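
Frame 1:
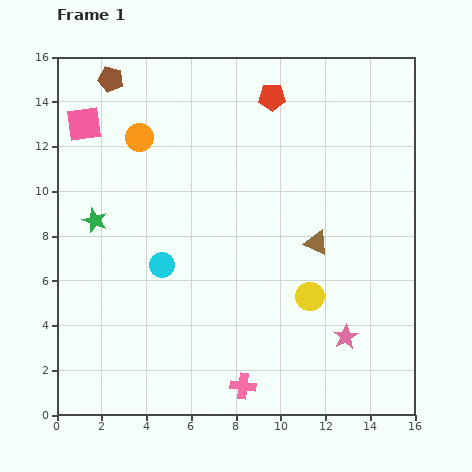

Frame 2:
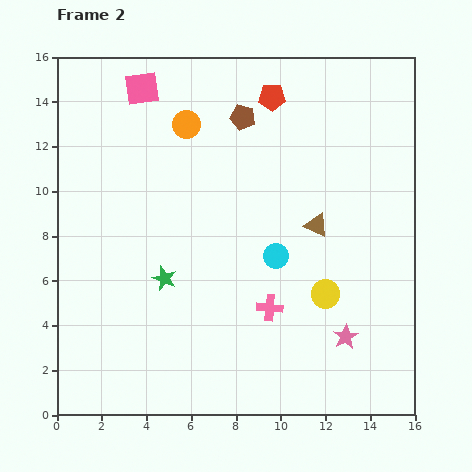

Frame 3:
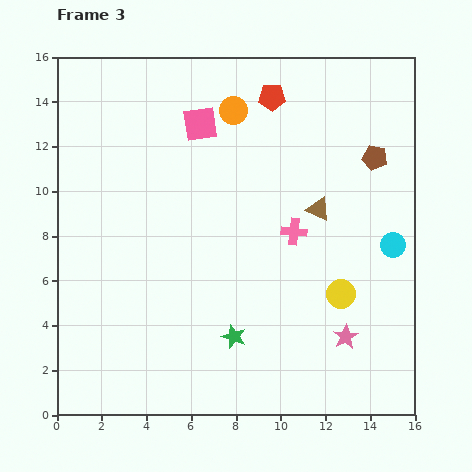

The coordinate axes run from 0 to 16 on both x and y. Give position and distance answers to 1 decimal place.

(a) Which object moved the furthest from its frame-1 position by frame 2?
the brown pentagon

(moved 6.1; next 5.1)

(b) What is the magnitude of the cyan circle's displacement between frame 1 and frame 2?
5.1

The cyan circle moved from (4.7, 6.7) to (9.8, 7.1), a distance of √(5.1² + 0.4²) ≈ 5.1.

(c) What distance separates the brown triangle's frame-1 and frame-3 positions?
1.5

The brown triangle moved from (11.6, 7.7) to (11.7, 9.2), a distance of √(0.1² + 1.5²) ≈ 1.5.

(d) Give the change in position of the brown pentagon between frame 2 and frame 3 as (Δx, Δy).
(5.9, -1.8)

The brown pentagon was at (8.3, 13.3) in frame 2 and (14.2, 11.5) in frame 3.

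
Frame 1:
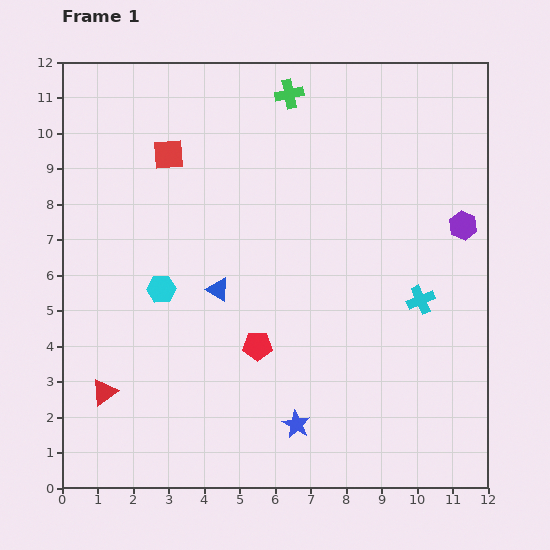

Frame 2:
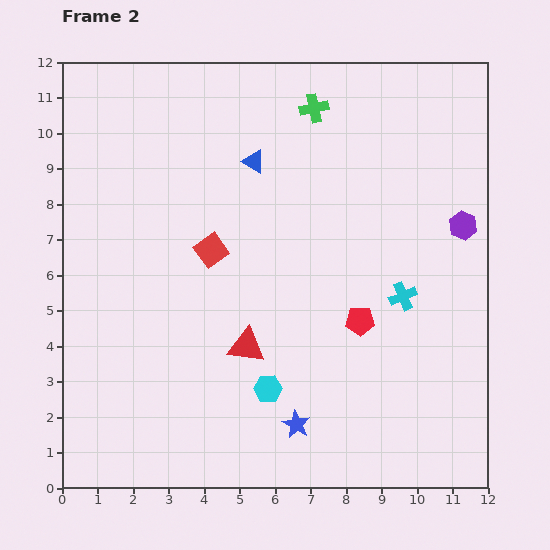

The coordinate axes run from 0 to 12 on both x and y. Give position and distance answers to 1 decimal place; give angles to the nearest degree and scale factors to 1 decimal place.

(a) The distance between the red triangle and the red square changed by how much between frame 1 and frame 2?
-4.0

Distance in frame 1: 6.9. Distance in frame 2: 2.9.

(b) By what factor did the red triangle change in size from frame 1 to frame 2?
1.4×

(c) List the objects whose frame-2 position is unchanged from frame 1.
the blue star, the purple hexagon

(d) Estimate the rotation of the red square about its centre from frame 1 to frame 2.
32° counter-clockwise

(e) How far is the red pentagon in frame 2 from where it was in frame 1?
3.0

The red pentagon moved from (5.5, 4.0) to (8.4, 4.7), a distance of √(2.9² + 0.7²) ≈ 3.0.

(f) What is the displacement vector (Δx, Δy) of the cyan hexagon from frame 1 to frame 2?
(3.0, -2.8)

The cyan hexagon was at (2.8, 5.6) in frame 1 and (5.8, 2.8) in frame 2.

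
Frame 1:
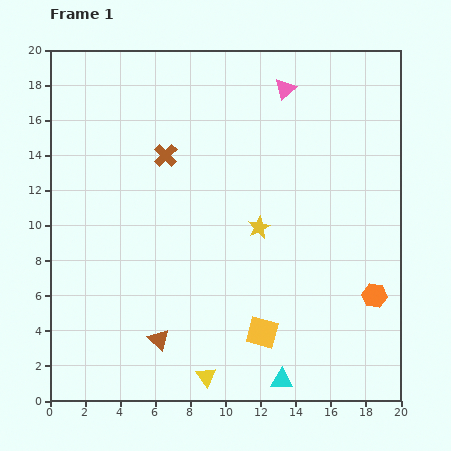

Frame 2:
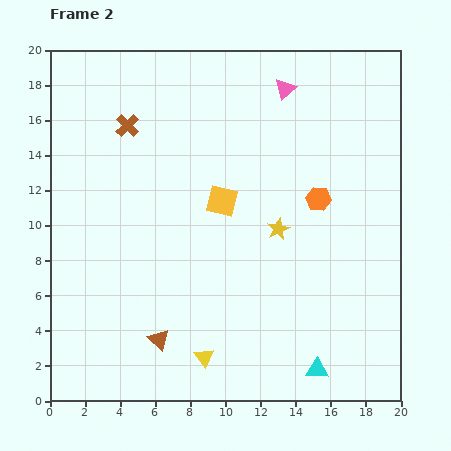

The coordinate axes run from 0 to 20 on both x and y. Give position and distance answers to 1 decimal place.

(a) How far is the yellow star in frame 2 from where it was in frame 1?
1.1

The yellow star moved from (11.9, 9.9) to (13.0, 9.8), a distance of √(1.1² + 0.1²) ≈ 1.1.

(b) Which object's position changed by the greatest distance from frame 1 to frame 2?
the yellow square

(moved 7.8; next 6.4)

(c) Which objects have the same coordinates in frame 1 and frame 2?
the pink triangle, the brown triangle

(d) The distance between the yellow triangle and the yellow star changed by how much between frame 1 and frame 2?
-0.6

Distance in frame 1: 9.0. Distance in frame 2: 8.4.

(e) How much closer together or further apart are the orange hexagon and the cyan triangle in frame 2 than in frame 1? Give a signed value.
+2.5

Distance in frame 1: 7.2. Distance in frame 2: 9.7.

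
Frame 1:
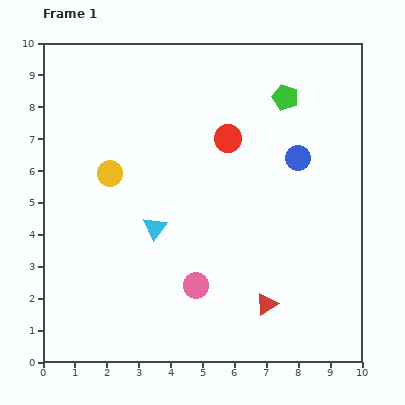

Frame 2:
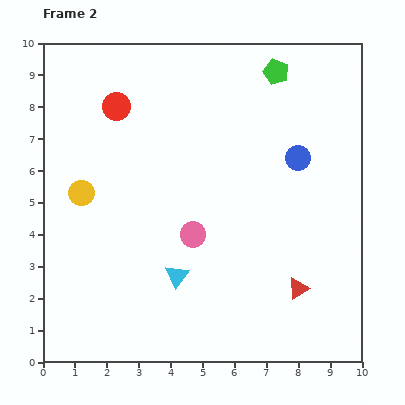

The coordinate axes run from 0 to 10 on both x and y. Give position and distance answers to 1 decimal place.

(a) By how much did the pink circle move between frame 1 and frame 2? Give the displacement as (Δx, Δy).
(-0.1, 1.6)

The pink circle was at (4.8, 2.4) in frame 1 and (4.7, 4.0) in frame 2.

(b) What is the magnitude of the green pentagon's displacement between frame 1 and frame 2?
0.9

The green pentagon moved from (7.6, 8.3) to (7.3, 9.1), a distance of √(0.3² + 0.8²) ≈ 0.9.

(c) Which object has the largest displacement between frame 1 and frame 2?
the red circle

(moved 3.6; next 1.7)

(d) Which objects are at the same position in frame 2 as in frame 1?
the blue circle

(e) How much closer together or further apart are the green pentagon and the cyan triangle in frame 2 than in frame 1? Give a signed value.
+1.3

Distance in frame 1: 5.8. Distance in frame 2: 7.1.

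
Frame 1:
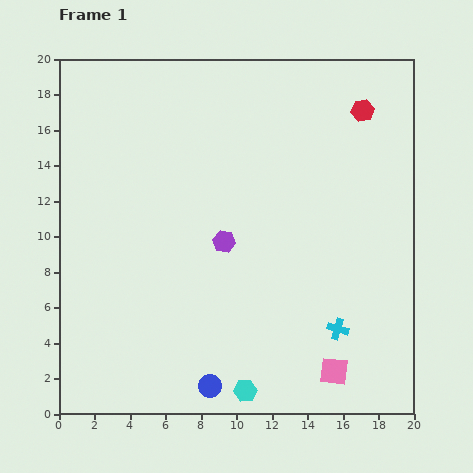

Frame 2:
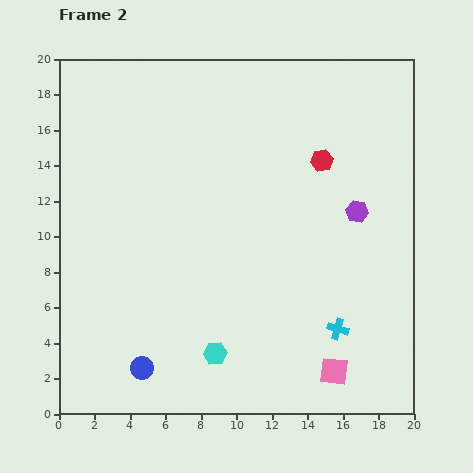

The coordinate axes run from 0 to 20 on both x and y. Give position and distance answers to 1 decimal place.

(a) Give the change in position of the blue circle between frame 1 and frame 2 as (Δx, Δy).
(-3.8, 1.0)

The blue circle was at (8.5, 1.6) in frame 1 and (4.7, 2.6) in frame 2.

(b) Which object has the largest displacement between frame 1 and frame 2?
the purple hexagon

(moved 7.7; next 3.9)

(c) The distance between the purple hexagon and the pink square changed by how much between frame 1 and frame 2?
-0.5

Distance in frame 1: 9.6. Distance in frame 2: 9.1.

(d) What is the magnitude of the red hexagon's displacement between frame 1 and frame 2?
3.6

The red hexagon moved from (17.1, 17.1) to (14.8, 14.3), a distance of √(2.3² + 2.8²) ≈ 3.6.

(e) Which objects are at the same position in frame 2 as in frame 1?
the cyan cross, the pink square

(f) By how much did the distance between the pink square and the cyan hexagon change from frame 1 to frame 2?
+1.7

Distance in frame 1: 5.1. Distance in frame 2: 6.8.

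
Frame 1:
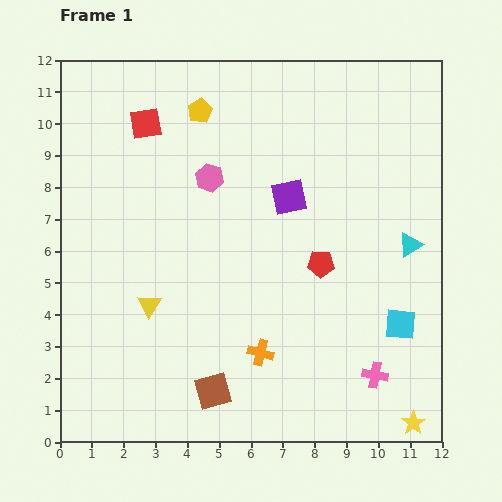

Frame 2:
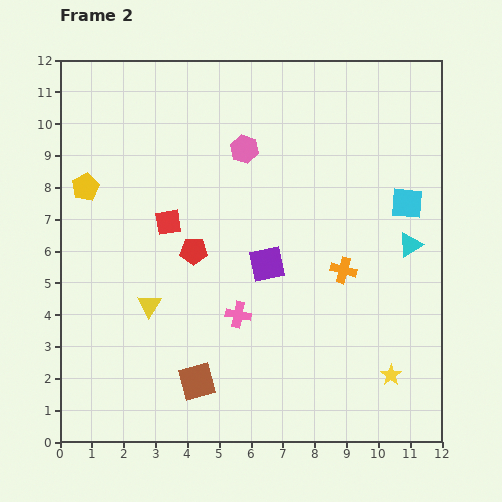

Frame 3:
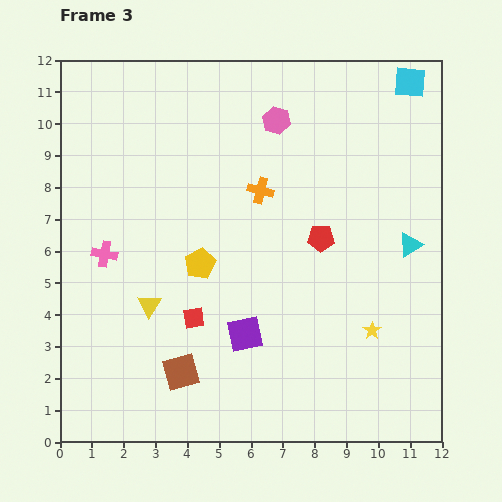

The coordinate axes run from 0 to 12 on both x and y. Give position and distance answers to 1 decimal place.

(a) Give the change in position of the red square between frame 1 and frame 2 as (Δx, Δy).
(0.7, -3.1)

The red square was at (2.7, 10.0) in frame 1 and (3.4, 6.9) in frame 2.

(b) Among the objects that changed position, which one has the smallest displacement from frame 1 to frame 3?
the red pentagon

(moved 0.8)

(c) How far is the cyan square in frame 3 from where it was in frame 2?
3.8

The cyan square moved from (10.9, 7.5) to (11.0, 11.3), a distance of √(0.1² + 3.8²) ≈ 3.8.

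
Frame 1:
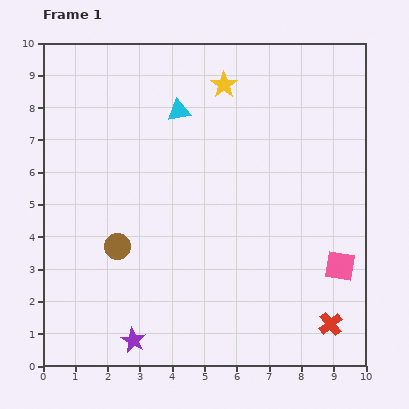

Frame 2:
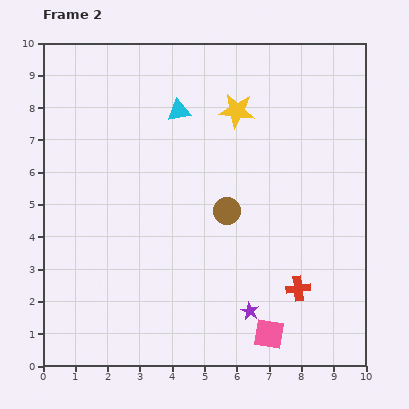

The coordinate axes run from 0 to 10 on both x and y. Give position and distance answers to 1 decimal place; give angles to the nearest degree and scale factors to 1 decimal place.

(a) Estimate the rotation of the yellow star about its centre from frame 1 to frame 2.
30° counter-clockwise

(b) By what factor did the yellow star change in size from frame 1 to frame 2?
1.3×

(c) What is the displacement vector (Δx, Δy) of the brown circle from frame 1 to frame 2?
(3.4, 1.1)

The brown circle was at (2.3, 3.7) in frame 1 and (5.7, 4.8) in frame 2.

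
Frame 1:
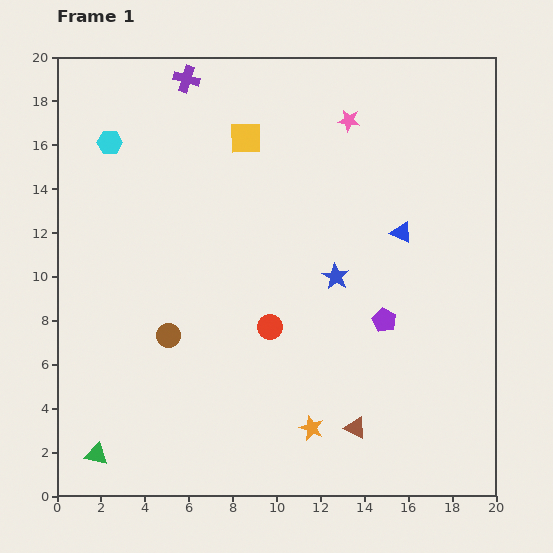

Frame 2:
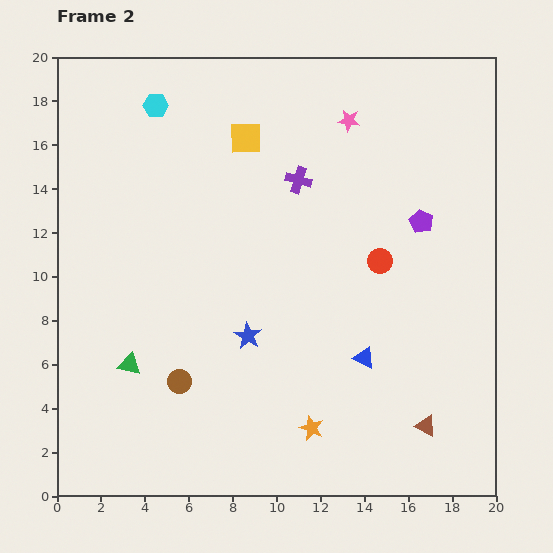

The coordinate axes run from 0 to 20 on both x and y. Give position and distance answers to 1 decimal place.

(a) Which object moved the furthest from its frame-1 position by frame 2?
the purple cross

(moved 6.9; next 5.9)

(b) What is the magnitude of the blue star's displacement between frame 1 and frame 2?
4.8

The blue star moved from (12.7, 10.0) to (8.7, 7.3), a distance of √(4.0² + 2.7²) ≈ 4.8.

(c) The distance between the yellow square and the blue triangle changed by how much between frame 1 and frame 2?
+3.1

Distance in frame 1: 8.3. Distance in frame 2: 11.4.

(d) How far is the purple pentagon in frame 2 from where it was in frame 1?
4.8

The purple pentagon moved from (14.9, 8.0) to (16.6, 12.5), a distance of √(1.7² + 4.5²) ≈ 4.8.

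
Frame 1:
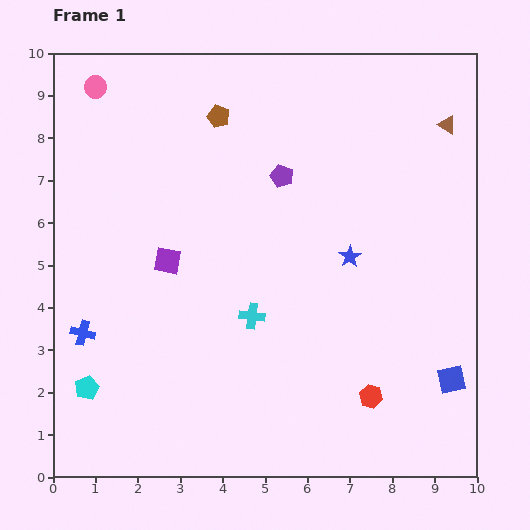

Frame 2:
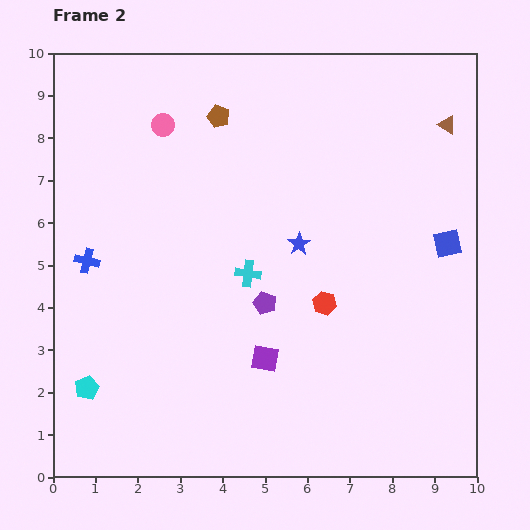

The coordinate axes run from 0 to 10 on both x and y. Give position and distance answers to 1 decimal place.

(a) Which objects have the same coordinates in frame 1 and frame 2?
the brown triangle, the brown pentagon, the cyan pentagon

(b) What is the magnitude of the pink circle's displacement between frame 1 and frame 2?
1.8

The pink circle moved from (1.0, 9.2) to (2.6, 8.3), a distance of √(1.6² + 0.9²) ≈ 1.8.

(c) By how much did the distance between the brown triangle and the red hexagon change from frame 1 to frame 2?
-1.5

Distance in frame 1: 6.6. Distance in frame 2: 5.1.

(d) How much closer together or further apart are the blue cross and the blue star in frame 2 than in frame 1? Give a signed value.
-1.6

Distance in frame 1: 6.6. Distance in frame 2: 5.0.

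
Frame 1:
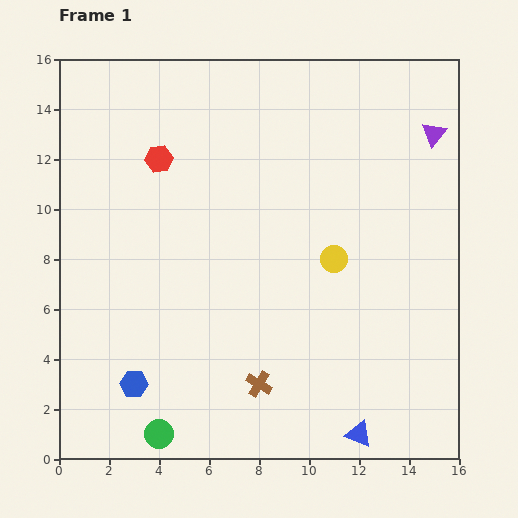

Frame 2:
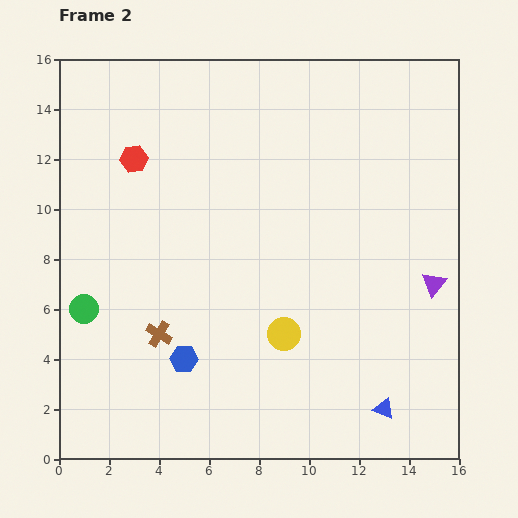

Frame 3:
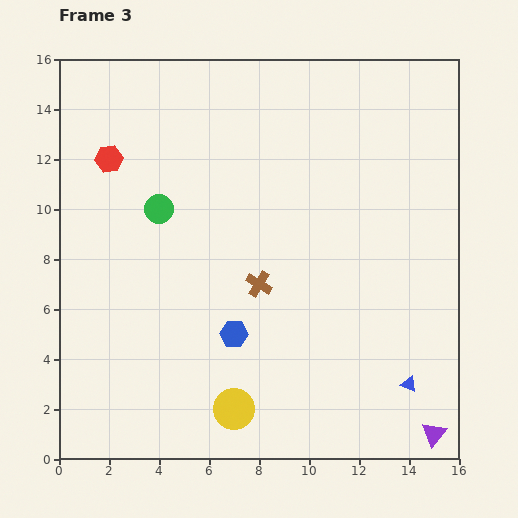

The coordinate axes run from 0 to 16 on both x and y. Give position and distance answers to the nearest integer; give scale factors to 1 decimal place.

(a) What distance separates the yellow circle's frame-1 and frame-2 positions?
4

The yellow circle moved from (11, 8) to (9, 5), a distance of √(2² + 3²) ≈ 4.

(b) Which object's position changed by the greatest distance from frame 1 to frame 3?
the purple triangle

(moved 12; next 9)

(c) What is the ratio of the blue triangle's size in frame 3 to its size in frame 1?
0.6×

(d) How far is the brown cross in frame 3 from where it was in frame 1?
4

The brown cross moved from (8, 3) to (8, 7), a distance of √(0² + 4²) ≈ 4.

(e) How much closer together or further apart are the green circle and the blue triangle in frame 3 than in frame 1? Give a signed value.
+4

Distance in frame 1: 8. Distance in frame 3: 12.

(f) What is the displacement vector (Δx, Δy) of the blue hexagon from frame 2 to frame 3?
(2, 1)

The blue hexagon was at (5, 4) in frame 2 and (7, 5) in frame 3.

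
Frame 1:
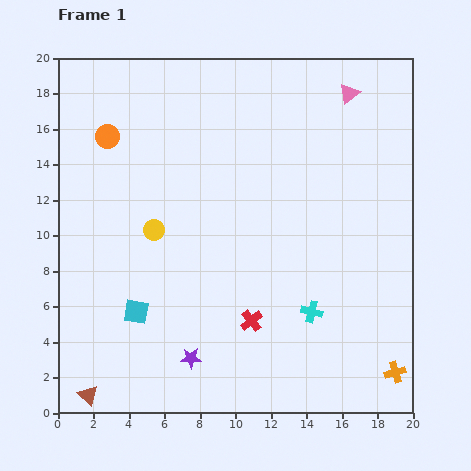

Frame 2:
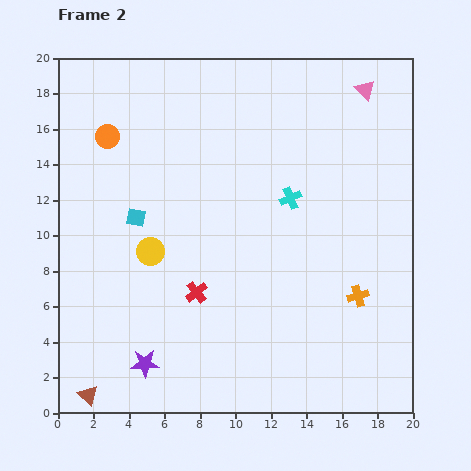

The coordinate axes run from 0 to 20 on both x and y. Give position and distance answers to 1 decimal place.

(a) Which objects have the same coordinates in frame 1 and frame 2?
the orange circle, the brown triangle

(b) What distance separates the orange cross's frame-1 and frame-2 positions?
4.8

The orange cross moved from (19.0, 2.3) to (16.9, 6.6), a distance of √(2.1² + 4.3²) ≈ 4.8.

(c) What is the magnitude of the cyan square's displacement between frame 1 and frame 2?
5.3

The cyan square moved from (4.4, 5.7) to (4.4, 11.0), a distance of √(0.0² + 5.3²) ≈ 5.3.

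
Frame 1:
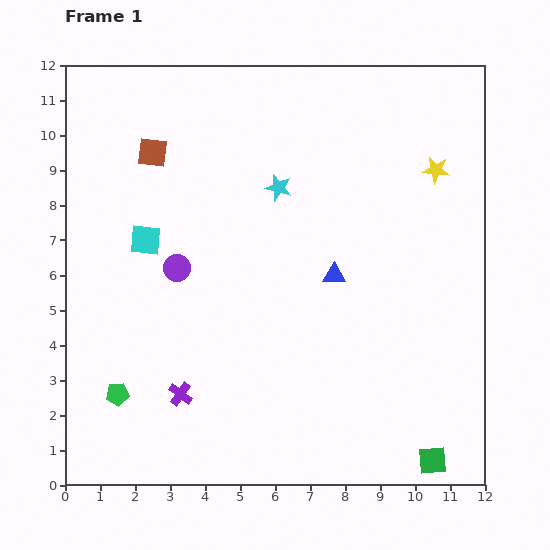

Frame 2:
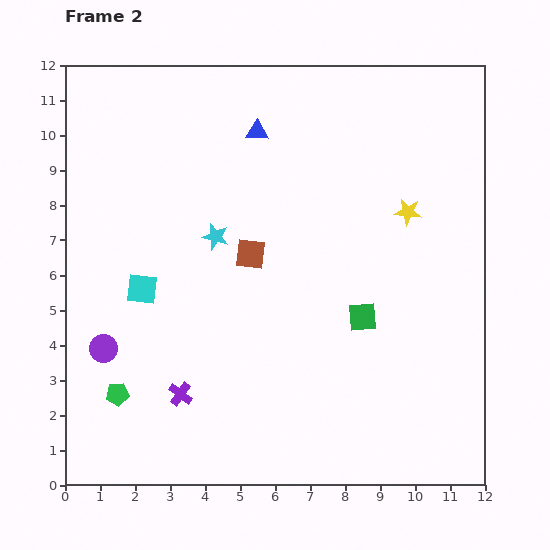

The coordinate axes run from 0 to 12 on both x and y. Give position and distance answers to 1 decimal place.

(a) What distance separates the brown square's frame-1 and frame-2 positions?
4.0

The brown square moved from (2.5, 9.5) to (5.3, 6.6), a distance of √(2.8² + 2.9²) ≈ 4.0.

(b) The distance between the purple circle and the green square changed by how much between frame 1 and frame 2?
-1.6

Distance in frame 1: 9.1. Distance in frame 2: 7.5.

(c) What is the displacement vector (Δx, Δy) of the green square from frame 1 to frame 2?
(-2.0, 4.1)

The green square was at (10.5, 0.7) in frame 1 and (8.5, 4.8) in frame 2.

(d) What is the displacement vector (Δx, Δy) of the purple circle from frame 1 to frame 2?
(-2.1, -2.3)

The purple circle was at (3.2, 6.2) in frame 1 and (1.1, 3.9) in frame 2.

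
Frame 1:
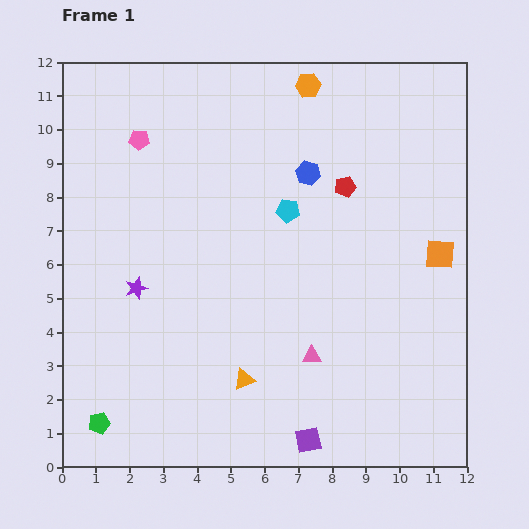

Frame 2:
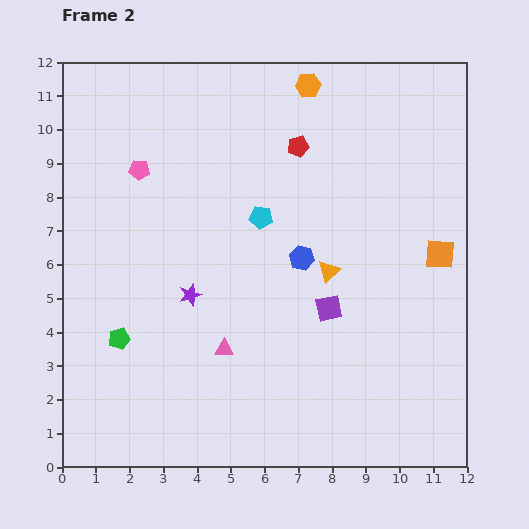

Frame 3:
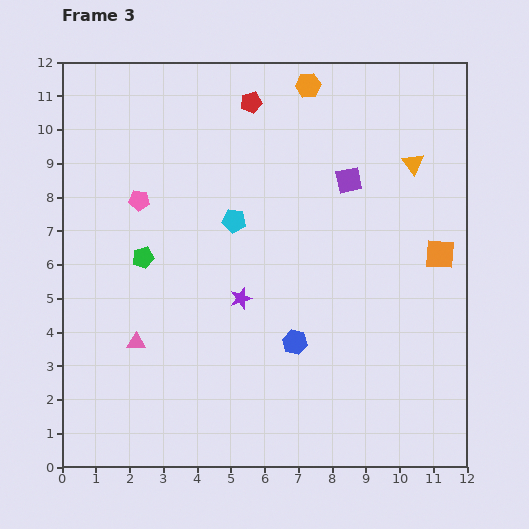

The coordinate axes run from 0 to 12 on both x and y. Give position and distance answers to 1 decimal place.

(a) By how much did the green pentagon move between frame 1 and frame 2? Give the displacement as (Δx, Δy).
(0.6, 2.5)

The green pentagon was at (1.1, 1.3) in frame 1 and (1.7, 3.8) in frame 2.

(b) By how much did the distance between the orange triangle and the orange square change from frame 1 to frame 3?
-4.1

Distance in frame 1: 6.9. Distance in frame 3: 2.8.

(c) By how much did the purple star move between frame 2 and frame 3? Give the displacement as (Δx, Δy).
(1.5, -0.1)

The purple star was at (3.8, 5.1) in frame 2 and (5.3, 5.0) in frame 3.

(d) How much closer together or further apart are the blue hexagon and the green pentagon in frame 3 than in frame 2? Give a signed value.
-0.8

Distance in frame 2: 5.9. Distance in frame 3: 5.1.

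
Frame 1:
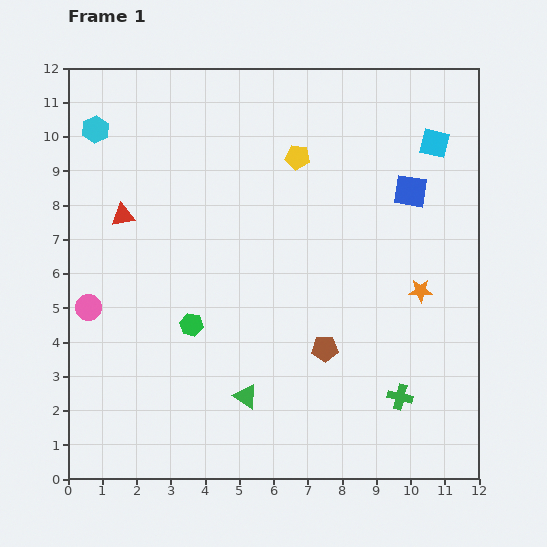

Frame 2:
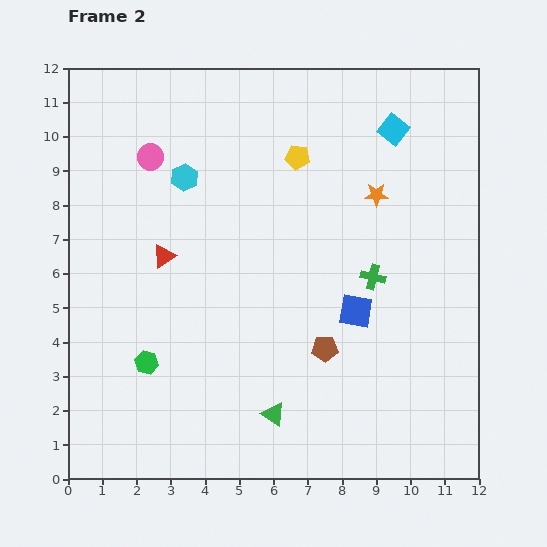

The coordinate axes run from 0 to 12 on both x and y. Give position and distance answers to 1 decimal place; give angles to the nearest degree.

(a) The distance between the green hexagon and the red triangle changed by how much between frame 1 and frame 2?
-0.7

Distance in frame 1: 3.8. Distance in frame 2: 3.1.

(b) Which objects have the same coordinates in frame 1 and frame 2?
the yellow pentagon, the brown pentagon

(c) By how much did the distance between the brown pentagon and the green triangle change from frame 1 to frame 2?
-0.3

Distance in frame 1: 2.7. Distance in frame 2: 2.4.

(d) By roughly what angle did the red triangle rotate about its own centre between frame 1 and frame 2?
24° counter-clockwise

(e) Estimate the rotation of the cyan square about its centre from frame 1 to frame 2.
24° clockwise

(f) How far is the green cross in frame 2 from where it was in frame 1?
3.6

The green cross moved from (9.7, 2.4) to (8.9, 5.9), a distance of √(0.8² + 3.5²) ≈ 3.6.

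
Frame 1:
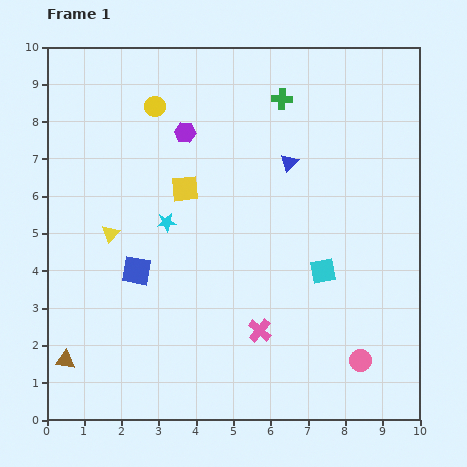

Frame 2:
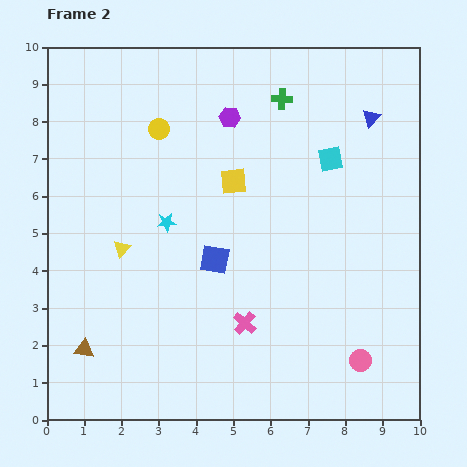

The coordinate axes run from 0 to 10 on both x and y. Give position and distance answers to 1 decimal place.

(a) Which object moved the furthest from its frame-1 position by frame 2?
the cyan square

(moved 3.0; next 2.5)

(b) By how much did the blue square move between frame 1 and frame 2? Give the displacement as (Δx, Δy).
(2.1, 0.3)

The blue square was at (2.4, 4.0) in frame 1 and (4.5, 4.3) in frame 2.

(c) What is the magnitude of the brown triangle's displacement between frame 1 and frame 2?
0.6

The brown triangle moved from (0.5, 1.6) to (1.0, 1.9), a distance of √(0.5² + 0.3²) ≈ 0.6.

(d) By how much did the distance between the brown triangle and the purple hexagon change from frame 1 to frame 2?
+0.4

Distance in frame 1: 6.9. Distance in frame 2: 7.3.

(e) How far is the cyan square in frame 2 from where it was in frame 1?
3.0

The cyan square moved from (7.4, 4.0) to (7.6, 7.0), a distance of √(0.2² + 3.0²) ≈ 3.0.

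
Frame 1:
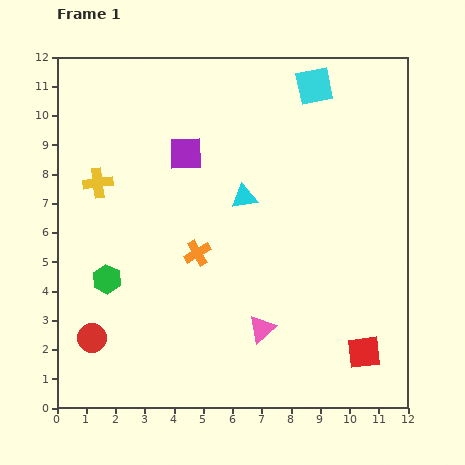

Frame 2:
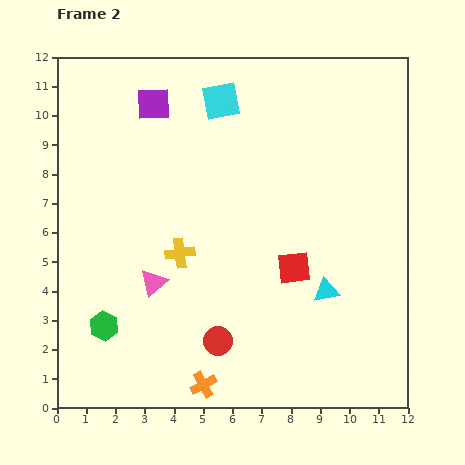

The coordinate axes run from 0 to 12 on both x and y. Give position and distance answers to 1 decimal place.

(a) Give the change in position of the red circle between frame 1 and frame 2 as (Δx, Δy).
(4.3, -0.1)

The red circle was at (1.2, 2.4) in frame 1 and (5.5, 2.3) in frame 2.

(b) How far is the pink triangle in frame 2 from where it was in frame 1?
4.0

The pink triangle moved from (7.0, 2.7) to (3.3, 4.3), a distance of √(3.7² + 1.6²) ≈ 4.0.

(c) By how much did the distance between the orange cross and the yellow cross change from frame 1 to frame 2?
+0.4

Distance in frame 1: 4.2. Distance in frame 2: 4.6.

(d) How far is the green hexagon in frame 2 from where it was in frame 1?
1.6

The green hexagon moved from (1.7, 4.4) to (1.6, 2.8), a distance of √(0.1² + 1.6²) ≈ 1.6.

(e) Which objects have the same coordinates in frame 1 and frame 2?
none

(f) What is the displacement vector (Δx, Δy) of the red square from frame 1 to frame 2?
(-2.4, 2.9)

The red square was at (10.5, 1.9) in frame 1 and (8.1, 4.8) in frame 2.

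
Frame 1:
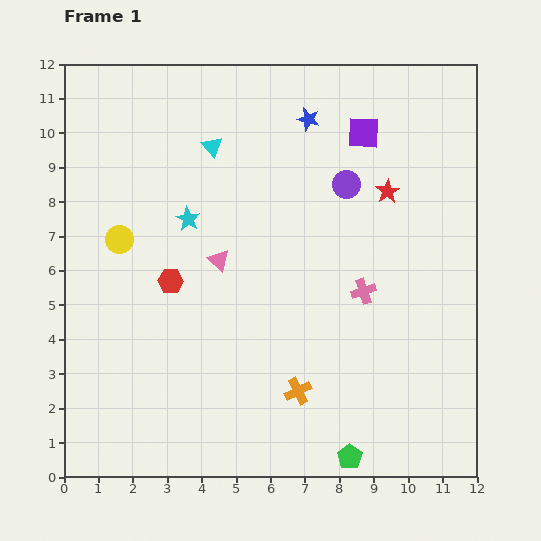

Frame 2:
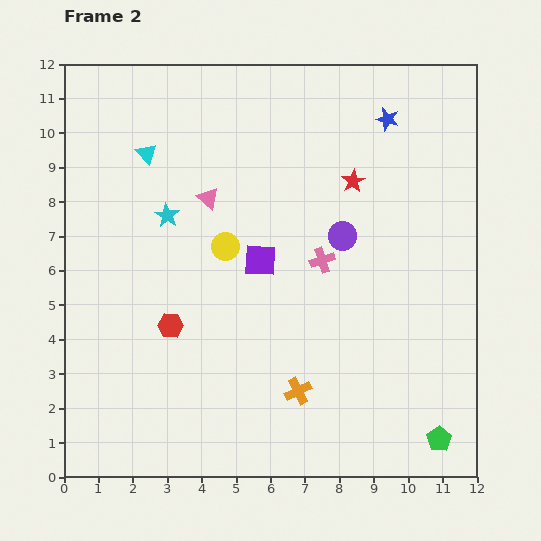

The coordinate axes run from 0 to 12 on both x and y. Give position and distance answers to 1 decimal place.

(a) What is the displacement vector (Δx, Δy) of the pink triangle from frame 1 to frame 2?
(-0.3, 1.8)

The pink triangle was at (4.5, 6.3) in frame 1 and (4.2, 8.1) in frame 2.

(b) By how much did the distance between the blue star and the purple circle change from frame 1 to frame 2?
+1.4

Distance in frame 1: 2.2. Distance in frame 2: 3.6.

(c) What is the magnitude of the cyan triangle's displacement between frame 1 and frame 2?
1.9

The cyan triangle moved from (4.3, 9.6) to (2.4, 9.4), a distance of √(1.9² + 0.2²) ≈ 1.9.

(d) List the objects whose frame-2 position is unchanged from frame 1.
the orange cross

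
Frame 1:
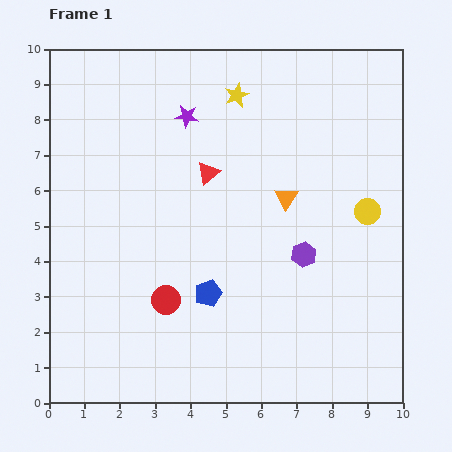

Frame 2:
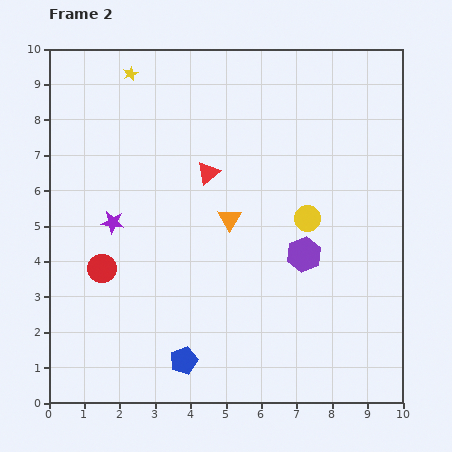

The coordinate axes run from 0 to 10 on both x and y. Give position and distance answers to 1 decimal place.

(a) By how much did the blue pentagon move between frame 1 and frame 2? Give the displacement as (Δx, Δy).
(-0.7, -1.9)

The blue pentagon was at (4.5, 3.1) in frame 1 and (3.8, 1.2) in frame 2.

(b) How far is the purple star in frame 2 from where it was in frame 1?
3.7

The purple star moved from (3.9, 8.1) to (1.8, 5.1), a distance of √(2.1² + 3.0²) ≈ 3.7.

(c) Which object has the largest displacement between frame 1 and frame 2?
the purple star

(moved 3.7; next 3.1)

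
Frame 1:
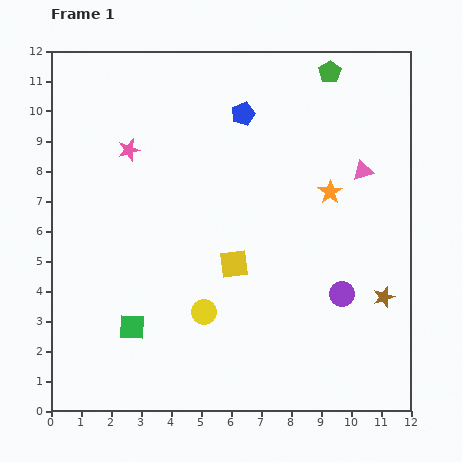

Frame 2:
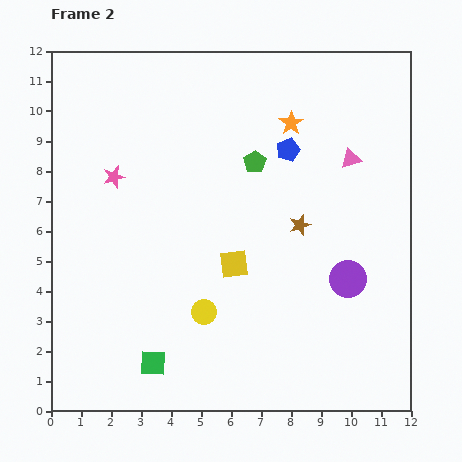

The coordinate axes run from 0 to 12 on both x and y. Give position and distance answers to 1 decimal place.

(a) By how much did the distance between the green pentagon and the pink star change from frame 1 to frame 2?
-2.5

Distance in frame 1: 7.2. Distance in frame 2: 4.7.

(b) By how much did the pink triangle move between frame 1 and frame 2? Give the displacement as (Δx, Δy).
(-0.4, 0.4)

The pink triangle was at (10.4, 8.0) in frame 1 and (10.0, 8.4) in frame 2.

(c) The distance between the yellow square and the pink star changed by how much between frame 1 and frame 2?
-0.3

Distance in frame 1: 5.2. Distance in frame 2: 4.9.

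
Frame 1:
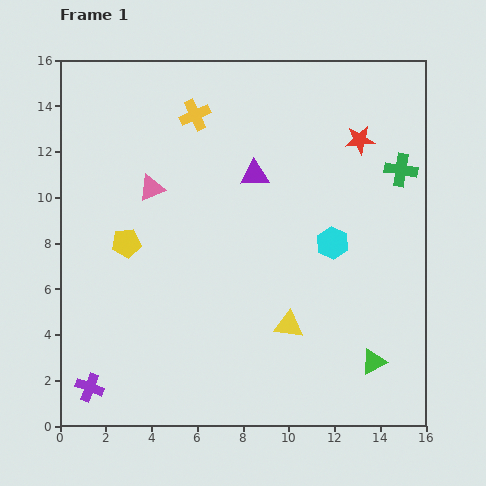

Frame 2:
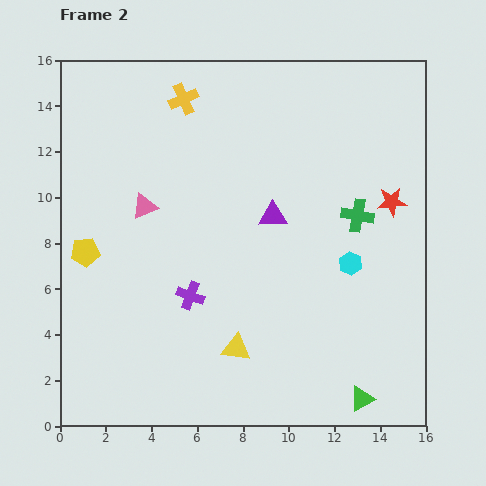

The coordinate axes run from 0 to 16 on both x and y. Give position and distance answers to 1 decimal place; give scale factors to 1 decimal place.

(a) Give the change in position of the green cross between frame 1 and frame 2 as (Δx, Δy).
(-1.9, -2.0)

The green cross was at (14.9, 11.2) in frame 1 and (13.0, 9.2) in frame 2.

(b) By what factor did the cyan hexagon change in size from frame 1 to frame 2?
0.7×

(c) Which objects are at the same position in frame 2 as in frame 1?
none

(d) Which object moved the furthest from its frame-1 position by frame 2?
the purple cross

(moved 5.9; next 3.0)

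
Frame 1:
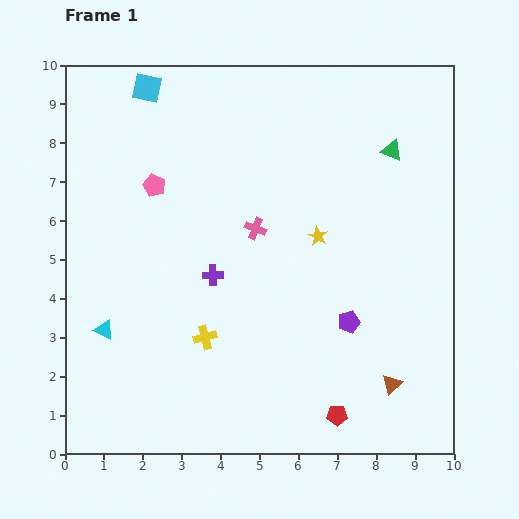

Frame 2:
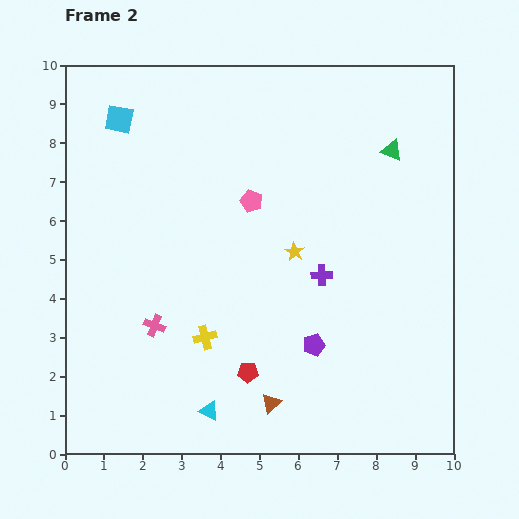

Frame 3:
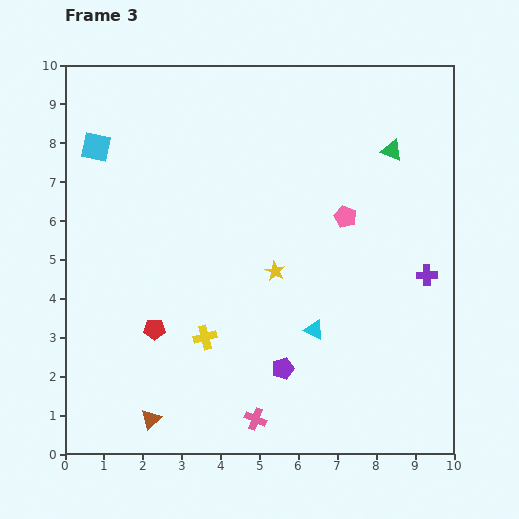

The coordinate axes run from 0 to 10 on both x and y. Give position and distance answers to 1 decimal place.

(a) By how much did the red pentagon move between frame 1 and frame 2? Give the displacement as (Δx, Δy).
(-2.3, 1.1)

The red pentagon was at (7.0, 1.0) in frame 1 and (4.7, 2.1) in frame 2.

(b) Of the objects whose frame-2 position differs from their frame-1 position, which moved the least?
the yellow star

(moved 0.7)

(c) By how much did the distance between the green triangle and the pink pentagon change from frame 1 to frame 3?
-4.1

Distance in frame 1: 6.2. Distance in frame 3: 2.1.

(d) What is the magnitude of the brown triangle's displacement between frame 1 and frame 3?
6.3

The brown triangle moved from (8.4, 1.8) to (2.2, 0.9), a distance of √(6.2² + 0.9²) ≈ 6.3.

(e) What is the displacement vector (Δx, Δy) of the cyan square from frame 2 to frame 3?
(-0.6, -0.7)

The cyan square was at (1.4, 8.6) in frame 2 and (0.8, 7.9) in frame 3.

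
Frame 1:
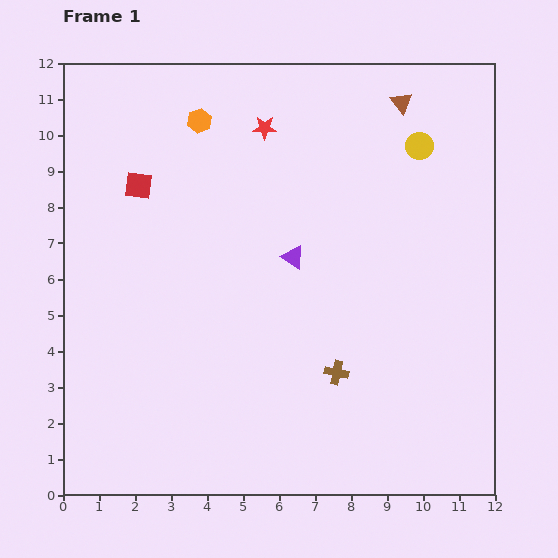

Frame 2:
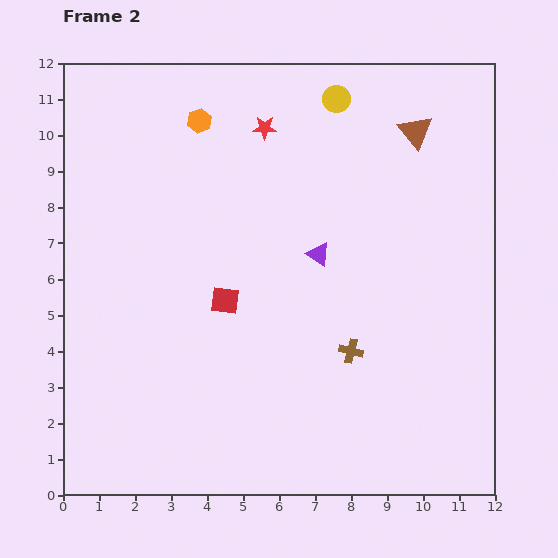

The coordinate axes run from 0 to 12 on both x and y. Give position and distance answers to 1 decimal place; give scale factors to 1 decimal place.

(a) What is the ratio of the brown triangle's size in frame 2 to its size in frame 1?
1.6×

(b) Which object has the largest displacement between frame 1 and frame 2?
the red square

(moved 4.0; next 2.6)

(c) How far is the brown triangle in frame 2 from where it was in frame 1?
0.9

The brown triangle moved from (9.4, 10.9) to (9.8, 10.1), a distance of √(0.4² + 0.8²) ≈ 0.9.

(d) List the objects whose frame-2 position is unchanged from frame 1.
the red star, the orange hexagon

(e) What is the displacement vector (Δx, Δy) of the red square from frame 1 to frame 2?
(2.4, -3.2)

The red square was at (2.1, 8.6) in frame 1 and (4.5, 5.4) in frame 2.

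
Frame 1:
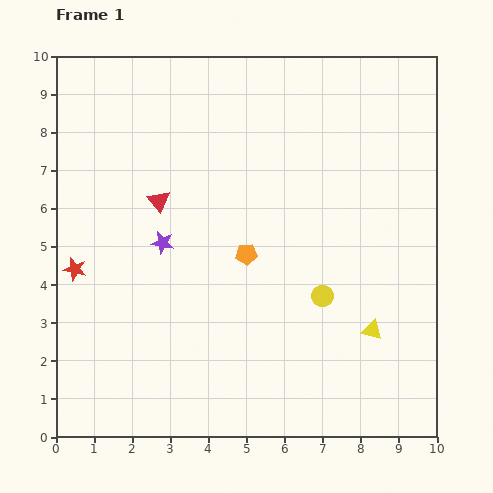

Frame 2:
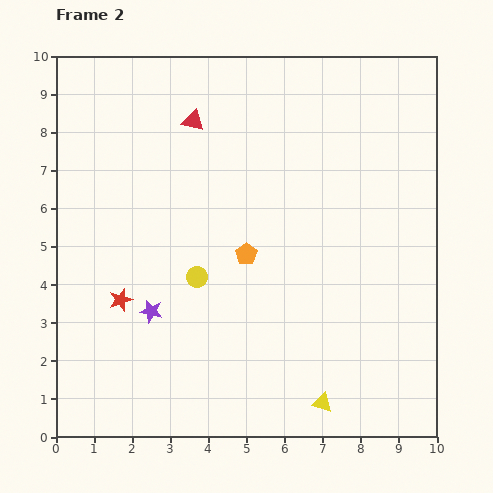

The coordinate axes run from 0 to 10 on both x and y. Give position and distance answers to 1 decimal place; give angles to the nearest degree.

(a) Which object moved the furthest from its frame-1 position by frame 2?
the yellow circle

(moved 3.3; next 2.3)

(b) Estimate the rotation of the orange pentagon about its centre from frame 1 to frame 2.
30° counter-clockwise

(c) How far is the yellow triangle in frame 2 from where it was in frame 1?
2.3

The yellow triangle moved from (8.3, 2.8) to (7.0, 0.9), a distance of √(1.3² + 1.9²) ≈ 2.3.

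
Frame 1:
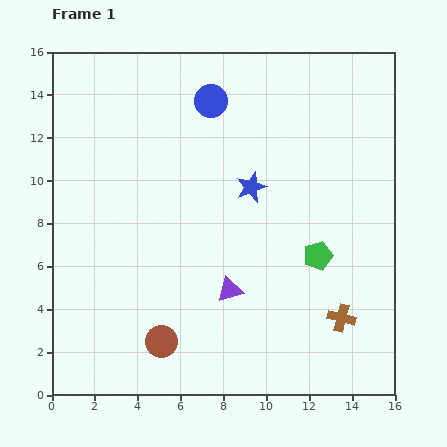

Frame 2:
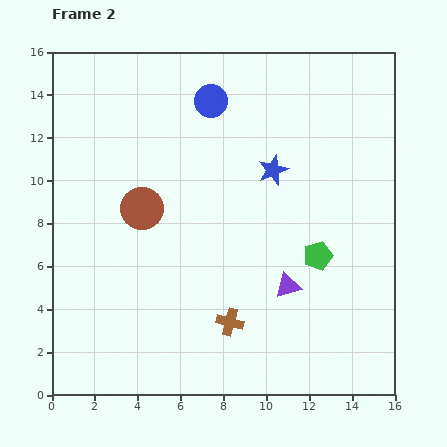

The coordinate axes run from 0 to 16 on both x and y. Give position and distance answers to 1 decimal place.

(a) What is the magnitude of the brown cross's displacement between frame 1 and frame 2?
5.2

The brown cross moved from (13.5, 3.6) to (8.3, 3.4), a distance of √(5.2² + 0.2²) ≈ 5.2.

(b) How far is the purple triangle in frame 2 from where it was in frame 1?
2.7

The purple triangle moved from (8.3, 4.9) to (11.0, 5.1), a distance of √(2.7² + 0.2²) ≈ 2.7.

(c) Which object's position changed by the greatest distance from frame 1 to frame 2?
the brown circle

(moved 6.3; next 5.2)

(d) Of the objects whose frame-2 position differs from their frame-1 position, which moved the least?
the blue star

(moved 1.3)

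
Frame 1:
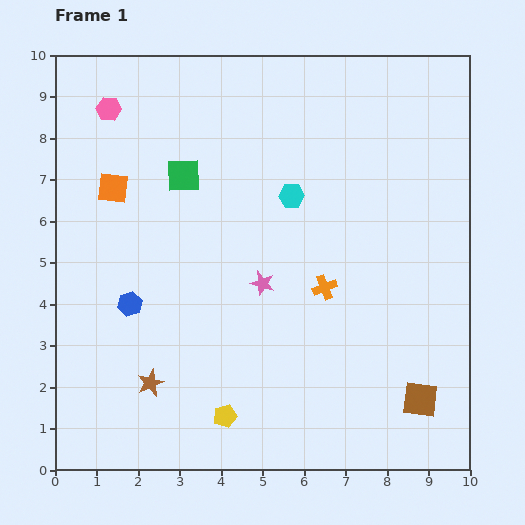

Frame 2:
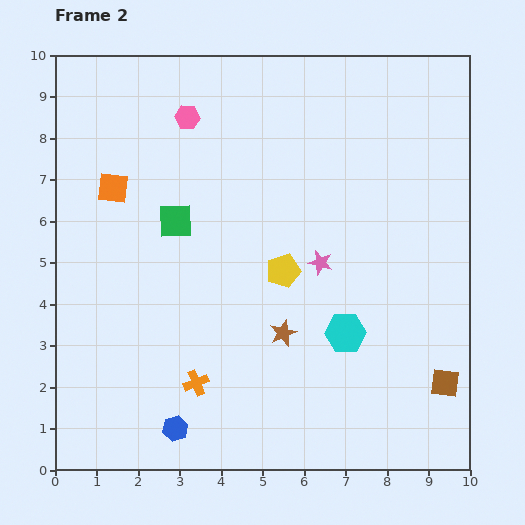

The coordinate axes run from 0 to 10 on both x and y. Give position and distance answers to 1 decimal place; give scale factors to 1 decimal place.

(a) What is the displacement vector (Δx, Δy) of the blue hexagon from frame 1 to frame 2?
(1.1, -3.0)

The blue hexagon was at (1.8, 4.0) in frame 1 and (2.9, 1.0) in frame 2.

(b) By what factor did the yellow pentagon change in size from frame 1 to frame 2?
1.4×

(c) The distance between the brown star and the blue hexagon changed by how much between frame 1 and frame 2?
+1.5

Distance in frame 1: 2.0. Distance in frame 2: 3.5.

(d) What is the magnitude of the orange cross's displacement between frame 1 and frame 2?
3.9

The orange cross moved from (6.5, 4.4) to (3.4, 2.1), a distance of √(3.1² + 2.3²) ≈ 3.9.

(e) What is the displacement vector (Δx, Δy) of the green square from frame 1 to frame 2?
(-0.2, -1.1)

The green square was at (3.1, 7.1) in frame 1 and (2.9, 6.0) in frame 2.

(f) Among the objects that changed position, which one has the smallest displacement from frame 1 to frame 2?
the brown square

(moved 0.7)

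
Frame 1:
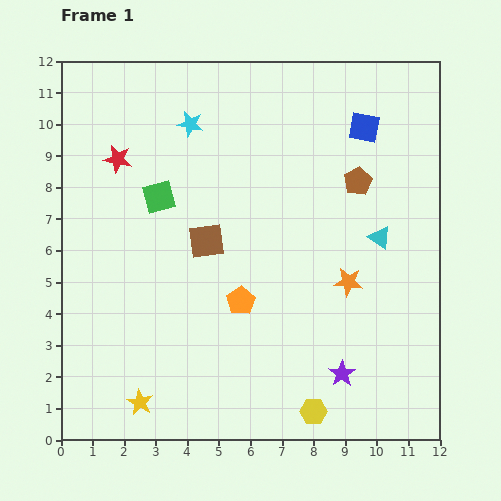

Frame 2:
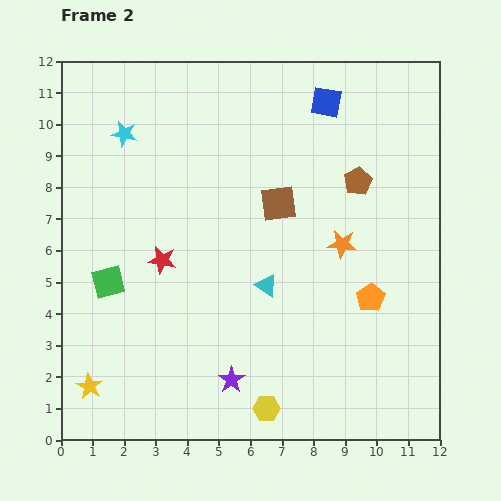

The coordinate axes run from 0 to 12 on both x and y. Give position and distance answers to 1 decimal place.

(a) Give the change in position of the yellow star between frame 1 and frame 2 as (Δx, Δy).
(-1.6, 0.5)

The yellow star was at (2.5, 1.2) in frame 1 and (0.9, 1.7) in frame 2.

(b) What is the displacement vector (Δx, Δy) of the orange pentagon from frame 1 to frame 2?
(4.1, 0.1)

The orange pentagon was at (5.7, 4.4) in frame 1 and (9.8, 4.5) in frame 2.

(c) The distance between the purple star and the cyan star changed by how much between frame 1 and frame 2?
-0.7

Distance in frame 1: 9.2. Distance in frame 2: 8.5.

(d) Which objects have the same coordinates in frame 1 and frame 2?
the brown pentagon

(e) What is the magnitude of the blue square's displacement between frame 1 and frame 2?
1.4

The blue square moved from (9.6, 9.9) to (8.4, 10.7), a distance of √(1.2² + 0.8²) ≈ 1.4.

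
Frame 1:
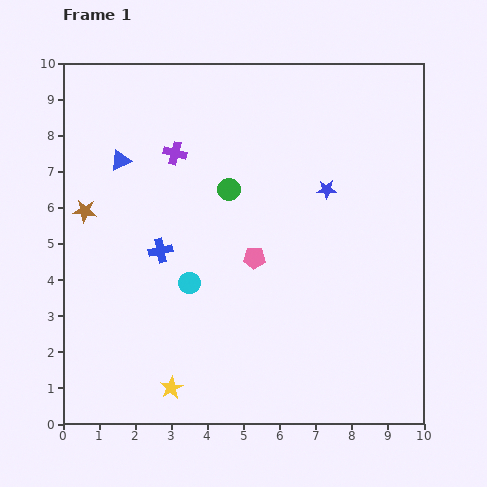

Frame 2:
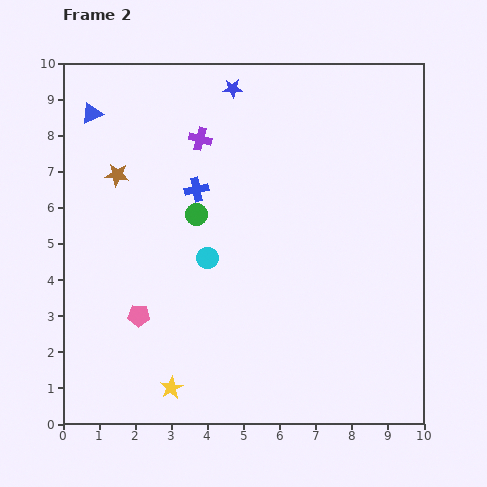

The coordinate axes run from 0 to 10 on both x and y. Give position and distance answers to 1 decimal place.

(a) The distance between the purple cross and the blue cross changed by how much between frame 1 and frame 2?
-1.3

Distance in frame 1: 2.7. Distance in frame 2: 1.4.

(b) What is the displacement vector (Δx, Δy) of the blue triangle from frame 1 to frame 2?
(-0.8, 1.3)

The blue triangle was at (1.6, 7.3) in frame 1 and (0.8, 8.6) in frame 2.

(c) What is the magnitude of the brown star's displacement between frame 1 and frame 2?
1.3

The brown star moved from (0.6, 5.9) to (1.5, 6.9), a distance of √(0.9² + 1.0²) ≈ 1.3.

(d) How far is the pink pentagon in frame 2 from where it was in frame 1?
3.6

The pink pentagon moved from (5.3, 4.6) to (2.1, 3.0), a distance of √(3.2² + 1.6²) ≈ 3.6.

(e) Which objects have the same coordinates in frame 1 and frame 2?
the yellow star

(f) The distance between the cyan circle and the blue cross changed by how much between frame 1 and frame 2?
+0.7

Distance in frame 1: 1.2. Distance in frame 2: 1.9.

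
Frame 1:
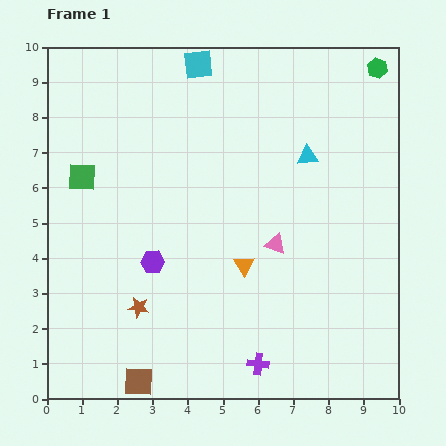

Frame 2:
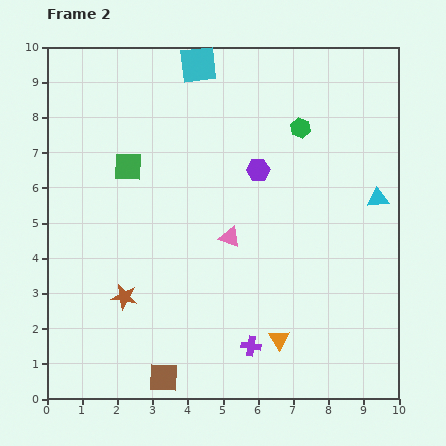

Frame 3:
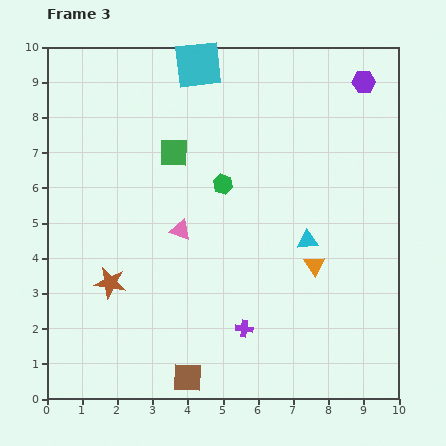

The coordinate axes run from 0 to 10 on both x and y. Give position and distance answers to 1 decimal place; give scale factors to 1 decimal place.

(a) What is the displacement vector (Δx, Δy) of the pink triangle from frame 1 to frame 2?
(-1.3, 0.2)

The pink triangle was at (6.5, 4.4) in frame 1 and (5.2, 4.6) in frame 2.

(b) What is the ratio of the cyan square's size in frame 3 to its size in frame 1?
1.7×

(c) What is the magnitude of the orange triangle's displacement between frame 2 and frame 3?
2.3

The orange triangle moved from (6.6, 1.7) to (7.6, 3.8), a distance of √(1.0² + 2.1²) ≈ 2.3.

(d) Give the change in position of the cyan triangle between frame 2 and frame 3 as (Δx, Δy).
(-2.0, -1.2)

The cyan triangle was at (9.4, 5.7) in frame 2 and (7.4, 4.5) in frame 3.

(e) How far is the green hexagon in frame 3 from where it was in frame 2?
2.7

The green hexagon moved from (7.2, 7.7) to (5.0, 6.1), a distance of √(2.2² + 1.6²) ≈ 2.7.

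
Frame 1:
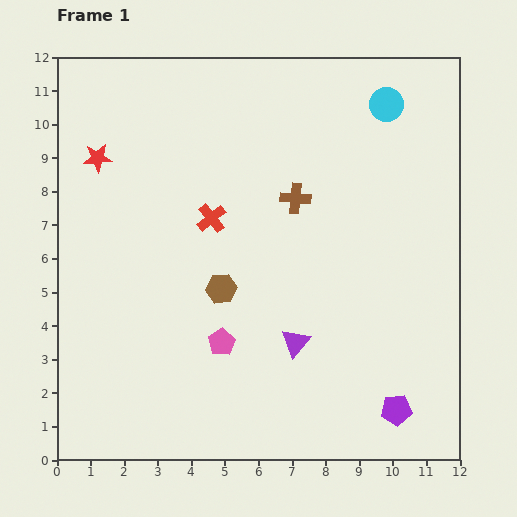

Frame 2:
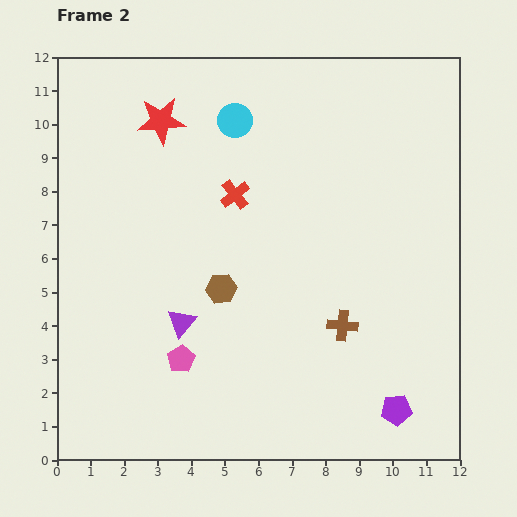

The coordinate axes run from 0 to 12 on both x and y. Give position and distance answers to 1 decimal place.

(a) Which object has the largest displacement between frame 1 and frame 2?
the cyan circle

(moved 4.5; next 4.0)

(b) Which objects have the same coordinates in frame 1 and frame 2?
the brown hexagon, the purple pentagon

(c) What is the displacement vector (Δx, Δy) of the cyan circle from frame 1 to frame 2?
(-4.5, -0.5)

The cyan circle was at (9.8, 10.6) in frame 1 and (5.3, 10.1) in frame 2.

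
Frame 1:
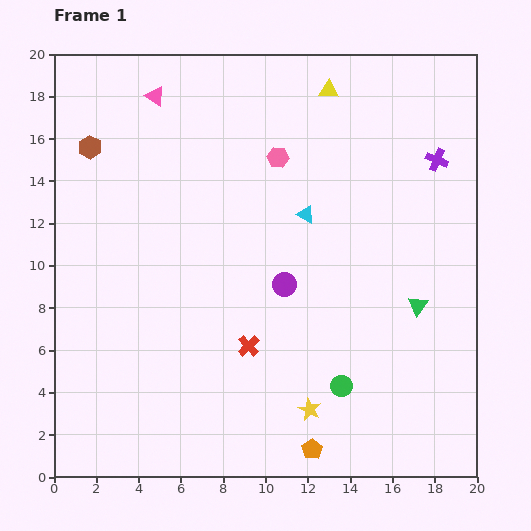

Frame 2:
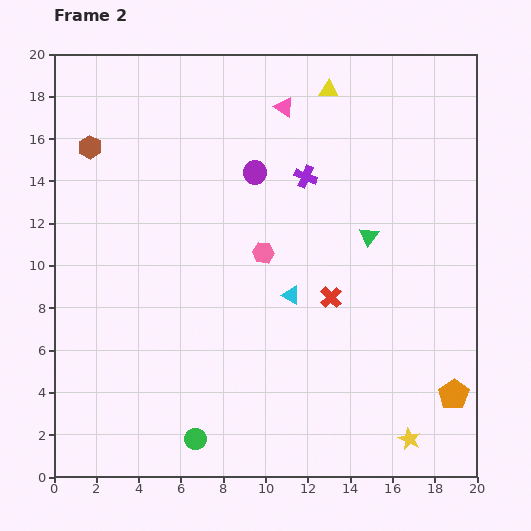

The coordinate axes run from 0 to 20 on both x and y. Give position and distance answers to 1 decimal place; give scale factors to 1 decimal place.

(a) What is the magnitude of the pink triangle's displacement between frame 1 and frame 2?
6.1

The pink triangle moved from (4.8, 18.0) to (10.9, 17.5), a distance of √(6.1² + 0.5²) ≈ 6.1.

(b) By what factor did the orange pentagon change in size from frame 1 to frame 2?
1.5×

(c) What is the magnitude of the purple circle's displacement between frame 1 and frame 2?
5.5

The purple circle moved from (10.9, 9.1) to (9.5, 14.4), a distance of √(1.4² + 5.3²) ≈ 5.5.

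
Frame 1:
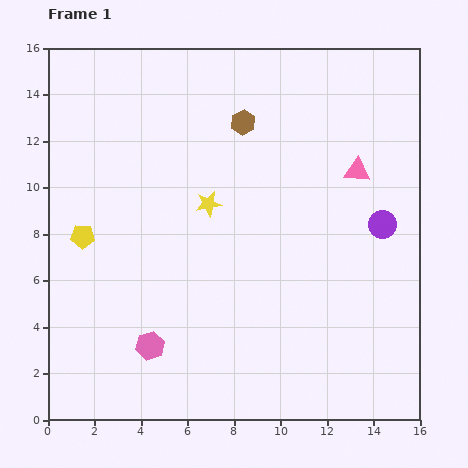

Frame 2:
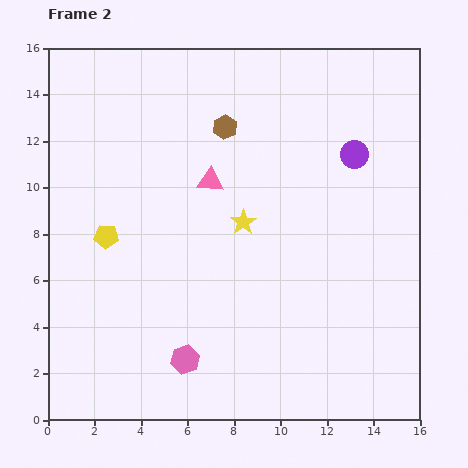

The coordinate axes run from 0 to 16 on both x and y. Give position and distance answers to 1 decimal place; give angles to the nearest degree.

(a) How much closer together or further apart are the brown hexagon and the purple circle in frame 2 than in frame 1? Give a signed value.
-1.7

Distance in frame 1: 7.4. Distance in frame 2: 5.7.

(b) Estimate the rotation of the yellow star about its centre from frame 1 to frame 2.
25° counter-clockwise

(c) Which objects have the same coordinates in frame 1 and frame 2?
none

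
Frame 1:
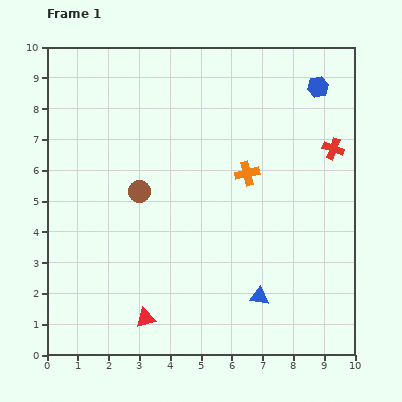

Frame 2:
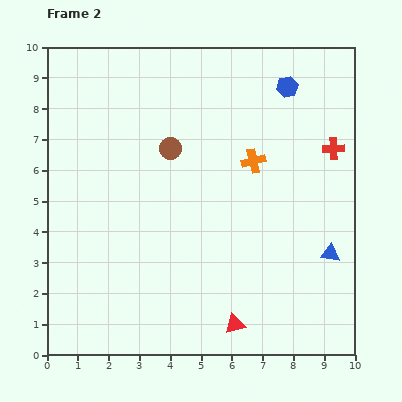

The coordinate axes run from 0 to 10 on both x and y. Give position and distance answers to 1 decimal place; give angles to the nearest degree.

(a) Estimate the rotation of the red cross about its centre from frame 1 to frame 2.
21° counter-clockwise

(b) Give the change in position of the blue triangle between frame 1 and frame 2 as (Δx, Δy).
(2.3, 1.4)

The blue triangle was at (6.9, 1.9) in frame 1 and (9.2, 3.3) in frame 2.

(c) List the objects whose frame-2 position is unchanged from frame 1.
the red cross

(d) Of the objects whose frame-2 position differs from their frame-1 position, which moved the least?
the orange cross

(moved 0.4)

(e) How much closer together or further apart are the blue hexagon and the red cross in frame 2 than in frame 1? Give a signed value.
+0.4

Distance in frame 1: 2.1. Distance in frame 2: 2.5.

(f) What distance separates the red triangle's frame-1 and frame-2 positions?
2.9

The red triangle moved from (3.2, 1.2) to (6.1, 1.0), a distance of √(2.9² + 0.2²) ≈ 2.9.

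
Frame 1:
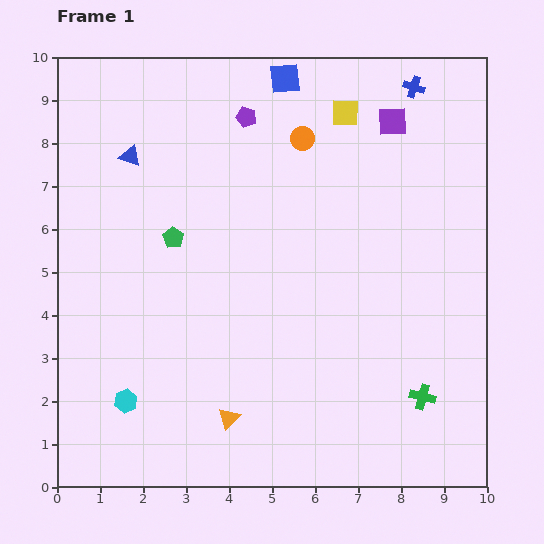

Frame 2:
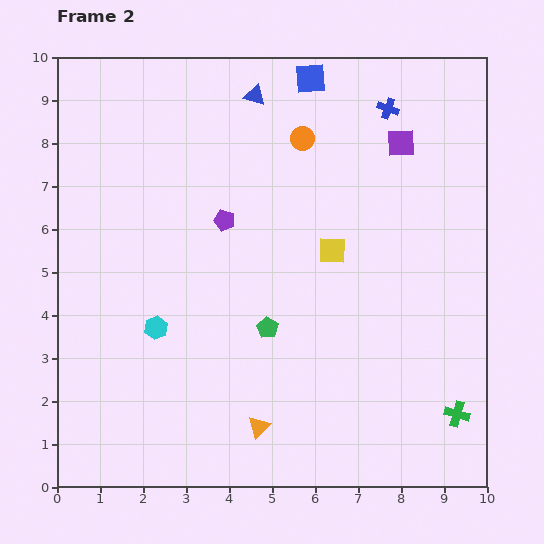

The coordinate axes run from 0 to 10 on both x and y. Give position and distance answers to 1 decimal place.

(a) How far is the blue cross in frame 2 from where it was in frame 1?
0.8

The blue cross moved from (8.3, 9.3) to (7.7, 8.8), a distance of √(0.6² + 0.5²) ≈ 0.8.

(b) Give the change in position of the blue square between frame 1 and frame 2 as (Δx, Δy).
(0.6, 0.0)

The blue square was at (5.3, 9.5) in frame 1 and (5.9, 9.5) in frame 2.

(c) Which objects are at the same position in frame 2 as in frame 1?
the orange circle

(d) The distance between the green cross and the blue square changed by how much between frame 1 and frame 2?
+0.4

Distance in frame 1: 8.1. Distance in frame 2: 8.5.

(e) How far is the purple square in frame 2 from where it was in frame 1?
0.5

The purple square moved from (7.8, 8.5) to (8.0, 8.0), a distance of √(0.2² + 0.5²) ≈ 0.5.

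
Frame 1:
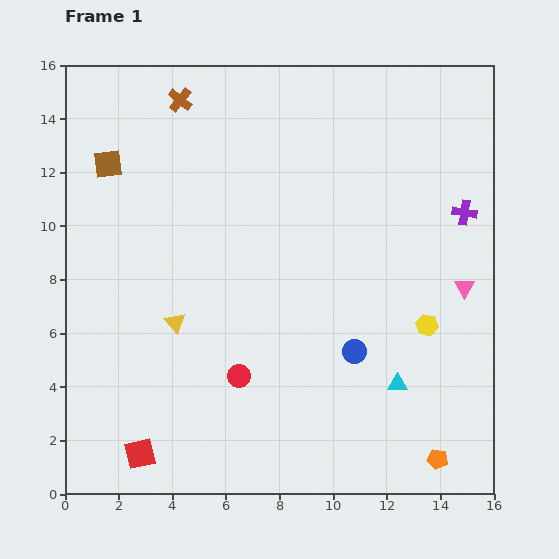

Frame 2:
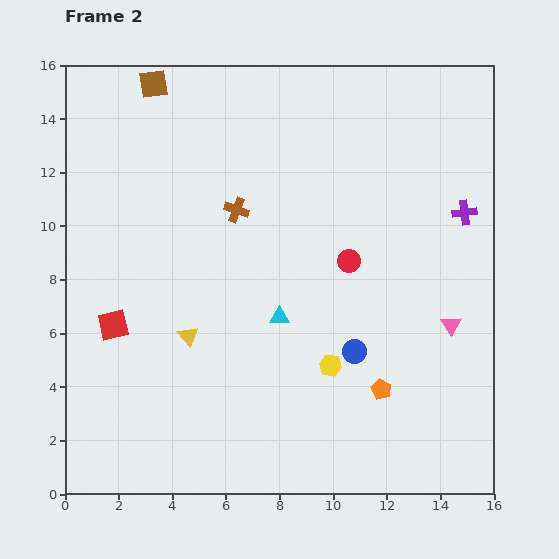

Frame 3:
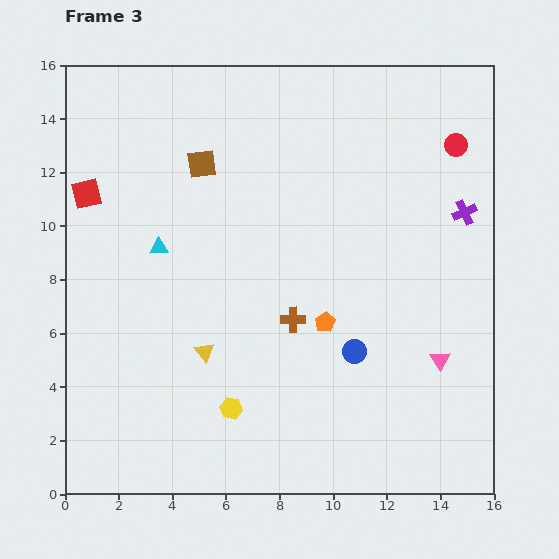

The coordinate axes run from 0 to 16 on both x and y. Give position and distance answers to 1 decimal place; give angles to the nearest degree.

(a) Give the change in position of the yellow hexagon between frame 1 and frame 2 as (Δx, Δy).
(-3.6, -1.5)

The yellow hexagon was at (13.5, 6.3) in frame 1 and (9.9, 4.8) in frame 2.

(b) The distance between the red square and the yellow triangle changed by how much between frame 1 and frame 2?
-2.3

Distance in frame 1: 5.1. Distance in frame 2: 2.8.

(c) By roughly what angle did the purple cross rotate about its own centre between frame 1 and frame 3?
32° counter-clockwise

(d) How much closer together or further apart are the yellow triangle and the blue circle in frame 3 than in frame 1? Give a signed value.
-1.2

Distance in frame 1: 6.8. Distance in frame 3: 5.6.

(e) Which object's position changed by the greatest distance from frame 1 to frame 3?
the red circle

(moved 11.8; next 10.3)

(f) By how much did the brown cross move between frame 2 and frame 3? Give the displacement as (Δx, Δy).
(2.1, -4.1)

The brown cross was at (6.4, 10.6) in frame 2 and (8.5, 6.5) in frame 3.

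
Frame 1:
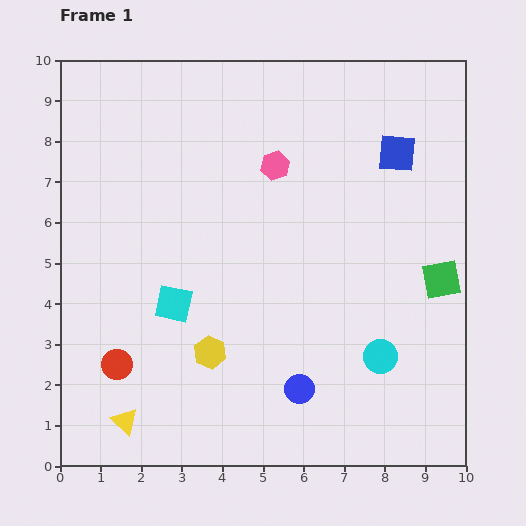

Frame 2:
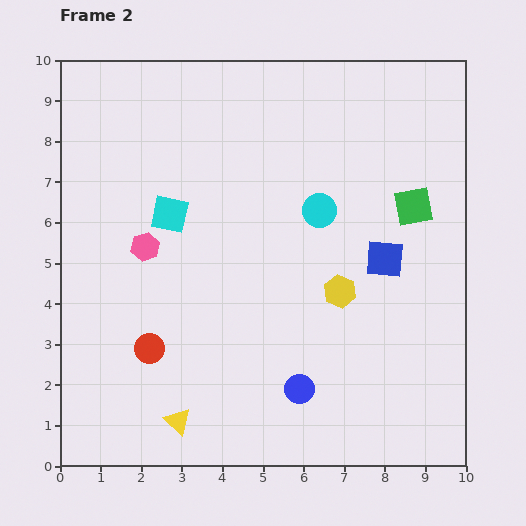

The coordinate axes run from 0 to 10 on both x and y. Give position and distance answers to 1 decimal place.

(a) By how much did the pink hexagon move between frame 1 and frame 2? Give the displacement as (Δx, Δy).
(-3.2, -2.0)

The pink hexagon was at (5.3, 7.4) in frame 1 and (2.1, 5.4) in frame 2.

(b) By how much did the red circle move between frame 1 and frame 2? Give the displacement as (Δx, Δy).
(0.8, 0.4)

The red circle was at (1.4, 2.5) in frame 1 and (2.2, 2.9) in frame 2.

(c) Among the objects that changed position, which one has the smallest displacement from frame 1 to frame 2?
the red circle

(moved 0.9)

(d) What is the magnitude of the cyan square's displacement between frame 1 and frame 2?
2.2

The cyan square moved from (2.8, 4.0) to (2.7, 6.2), a distance of √(0.1² + 2.2²) ≈ 2.2.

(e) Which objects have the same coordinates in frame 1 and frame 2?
the blue circle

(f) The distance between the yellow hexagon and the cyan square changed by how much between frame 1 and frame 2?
+3.1

Distance in frame 1: 1.5. Distance in frame 2: 4.6.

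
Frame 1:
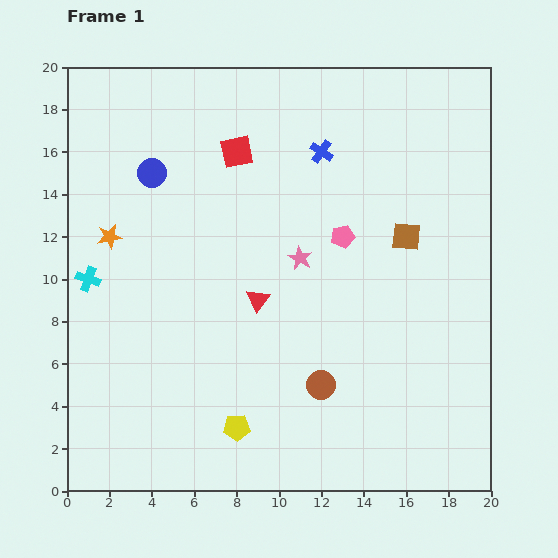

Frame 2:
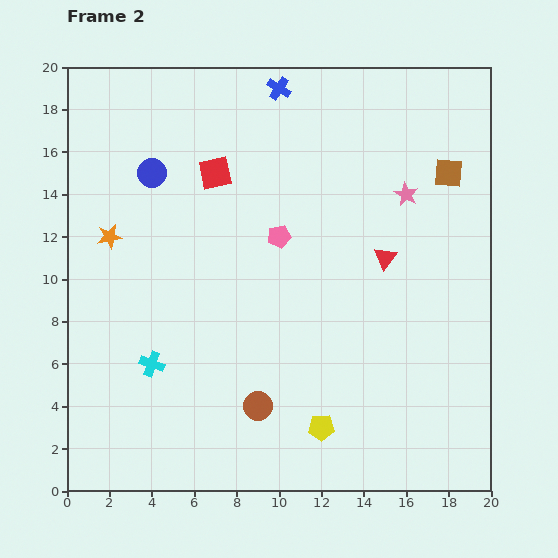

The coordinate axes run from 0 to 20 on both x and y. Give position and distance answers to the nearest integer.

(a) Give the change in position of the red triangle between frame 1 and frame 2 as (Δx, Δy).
(6, 2)

The red triangle was at (9, 9) in frame 1 and (15, 11) in frame 2.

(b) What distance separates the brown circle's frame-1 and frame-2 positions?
3

The brown circle moved from (12, 5) to (9, 4), a distance of √(3² + 1²) ≈ 3.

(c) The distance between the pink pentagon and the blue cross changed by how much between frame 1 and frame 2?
+3

Distance in frame 1: 4. Distance in frame 2: 7.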